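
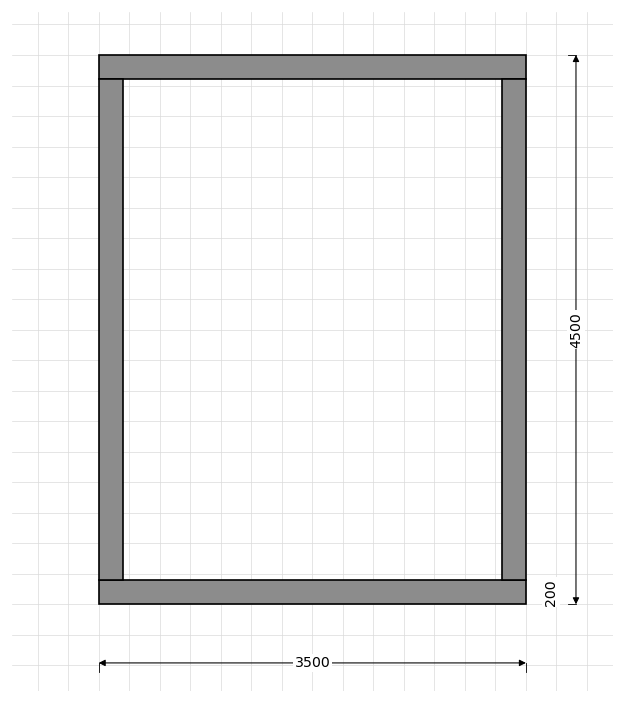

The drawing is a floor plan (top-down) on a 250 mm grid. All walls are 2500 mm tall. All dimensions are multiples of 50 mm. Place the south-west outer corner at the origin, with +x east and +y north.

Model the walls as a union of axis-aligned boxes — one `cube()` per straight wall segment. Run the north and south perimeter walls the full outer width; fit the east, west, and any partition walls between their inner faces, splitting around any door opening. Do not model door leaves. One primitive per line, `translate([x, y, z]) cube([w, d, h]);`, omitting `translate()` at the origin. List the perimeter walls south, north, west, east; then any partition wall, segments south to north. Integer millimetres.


cube([3500, 200, 2500]);
translate([0, 4300, 0]) cube([3500, 200, 2500]);
translate([0, 200, 0]) cube([200, 4100, 2500]);
translate([3300, 200, 0]) cube([200, 4100, 2500]);


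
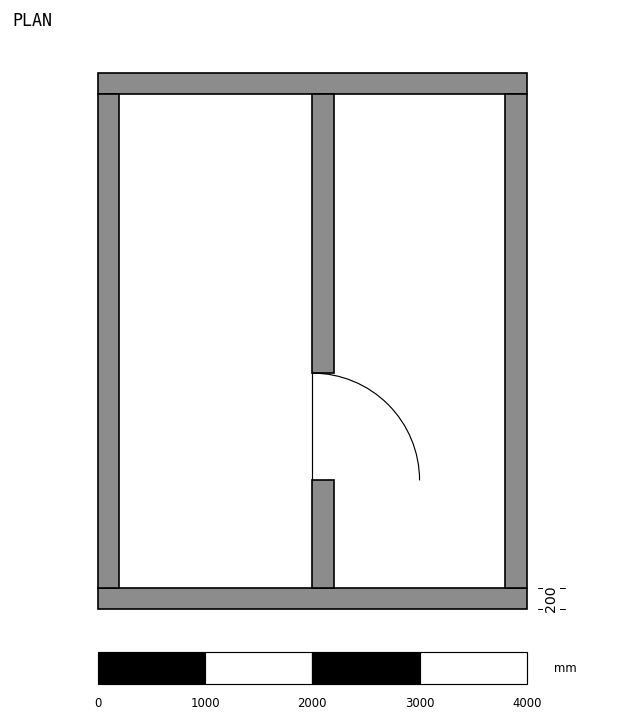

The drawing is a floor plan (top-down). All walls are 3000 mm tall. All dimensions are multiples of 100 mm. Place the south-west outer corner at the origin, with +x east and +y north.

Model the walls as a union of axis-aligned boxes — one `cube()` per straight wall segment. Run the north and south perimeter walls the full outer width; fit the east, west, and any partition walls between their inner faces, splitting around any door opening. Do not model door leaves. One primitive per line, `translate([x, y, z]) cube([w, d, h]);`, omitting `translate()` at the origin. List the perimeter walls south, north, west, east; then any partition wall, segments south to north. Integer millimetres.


cube([4000, 200, 3000]);
translate([0, 4800, 0]) cube([4000, 200, 3000]);
translate([0, 200, 0]) cube([200, 4600, 3000]);
translate([3800, 200, 0]) cube([200, 4600, 3000]);
translate([2000, 200, 0]) cube([200, 1000, 3000]);
translate([2000, 2200, 0]) cube([200, 2600, 3000]);


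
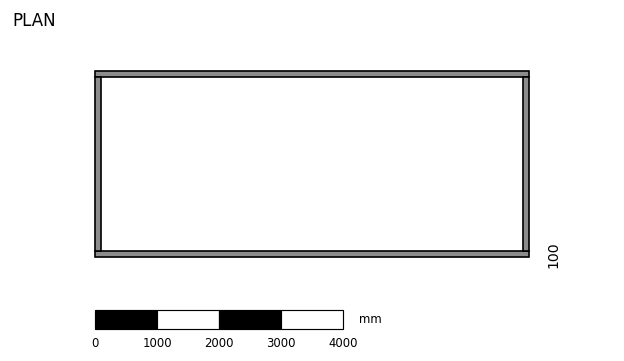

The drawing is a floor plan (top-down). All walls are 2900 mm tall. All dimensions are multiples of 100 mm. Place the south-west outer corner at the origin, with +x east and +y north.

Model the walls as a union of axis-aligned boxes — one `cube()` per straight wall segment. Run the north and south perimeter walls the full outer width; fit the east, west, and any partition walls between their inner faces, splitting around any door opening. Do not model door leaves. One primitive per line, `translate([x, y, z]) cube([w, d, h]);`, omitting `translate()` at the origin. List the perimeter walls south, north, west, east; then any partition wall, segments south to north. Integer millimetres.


cube([7000, 100, 2900]);
translate([0, 2900, 0]) cube([7000, 100, 2900]);
translate([0, 100, 0]) cube([100, 2800, 2900]);
translate([6900, 100, 0]) cube([100, 2800, 2900]);


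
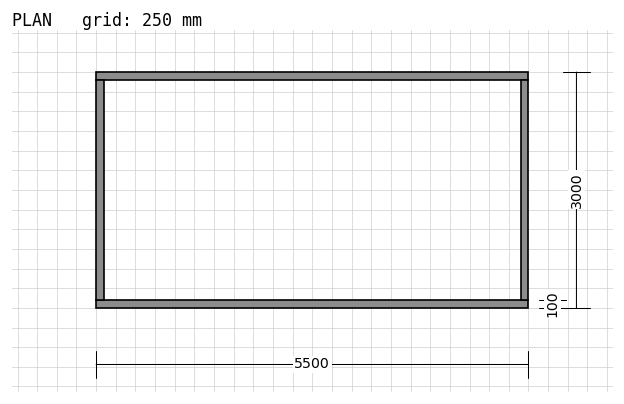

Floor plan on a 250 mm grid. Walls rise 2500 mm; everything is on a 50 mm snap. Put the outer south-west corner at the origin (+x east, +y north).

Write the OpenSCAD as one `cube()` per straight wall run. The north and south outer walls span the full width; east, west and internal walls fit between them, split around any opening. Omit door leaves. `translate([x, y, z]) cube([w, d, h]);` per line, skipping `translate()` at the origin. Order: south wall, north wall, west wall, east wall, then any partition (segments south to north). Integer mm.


cube([5500, 100, 2500]);
translate([0, 2900, 0]) cube([5500, 100, 2500]);
translate([0, 100, 0]) cube([100, 2800, 2500]);
translate([5400, 100, 0]) cube([100, 2800, 2500]);


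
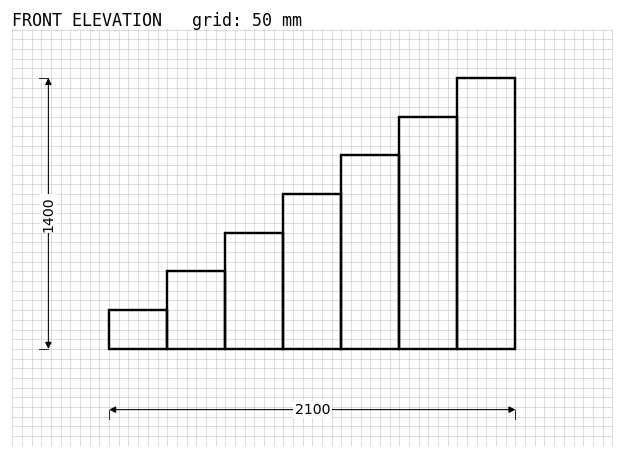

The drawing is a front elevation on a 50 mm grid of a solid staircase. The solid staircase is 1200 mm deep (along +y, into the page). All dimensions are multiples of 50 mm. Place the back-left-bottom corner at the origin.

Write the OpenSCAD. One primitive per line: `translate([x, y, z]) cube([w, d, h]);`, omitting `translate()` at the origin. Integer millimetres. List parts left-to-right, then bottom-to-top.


cube([300, 1200, 200]);
translate([300, 0, 0]) cube([300, 1200, 400]);
translate([600, 0, 0]) cube([300, 1200, 600]);
translate([900, 0, 0]) cube([300, 1200, 800]);
translate([1200, 0, 0]) cube([300, 1200, 1000]);
translate([1500, 0, 0]) cube([300, 1200, 1200]);
translate([1800, 0, 0]) cube([300, 1200, 1400]);


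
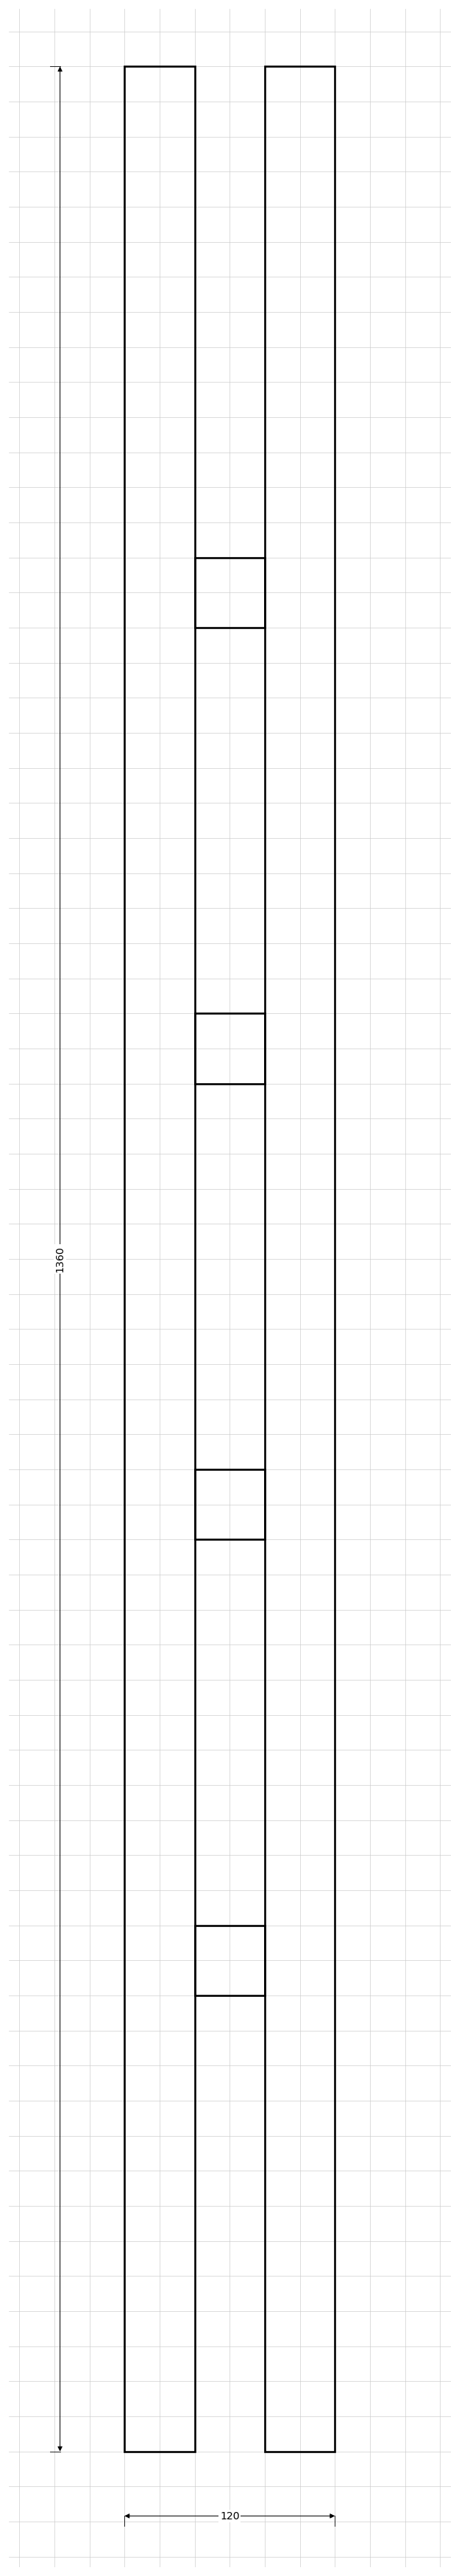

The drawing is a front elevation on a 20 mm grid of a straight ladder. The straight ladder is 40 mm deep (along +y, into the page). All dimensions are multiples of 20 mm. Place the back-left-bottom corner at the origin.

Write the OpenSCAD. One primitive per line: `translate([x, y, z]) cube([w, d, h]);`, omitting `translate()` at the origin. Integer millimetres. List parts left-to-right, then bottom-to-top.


cube([40, 40, 1360]);
translate([40, 0, 260]) cube([40, 40, 40]);
translate([40, 0, 520]) cube([40, 40, 40]);
translate([40, 0, 780]) cube([40, 40, 40]);
translate([40, 0, 1040]) cube([40, 40, 40]);
translate([80, 0, 0]) cube([40, 40, 1360]);


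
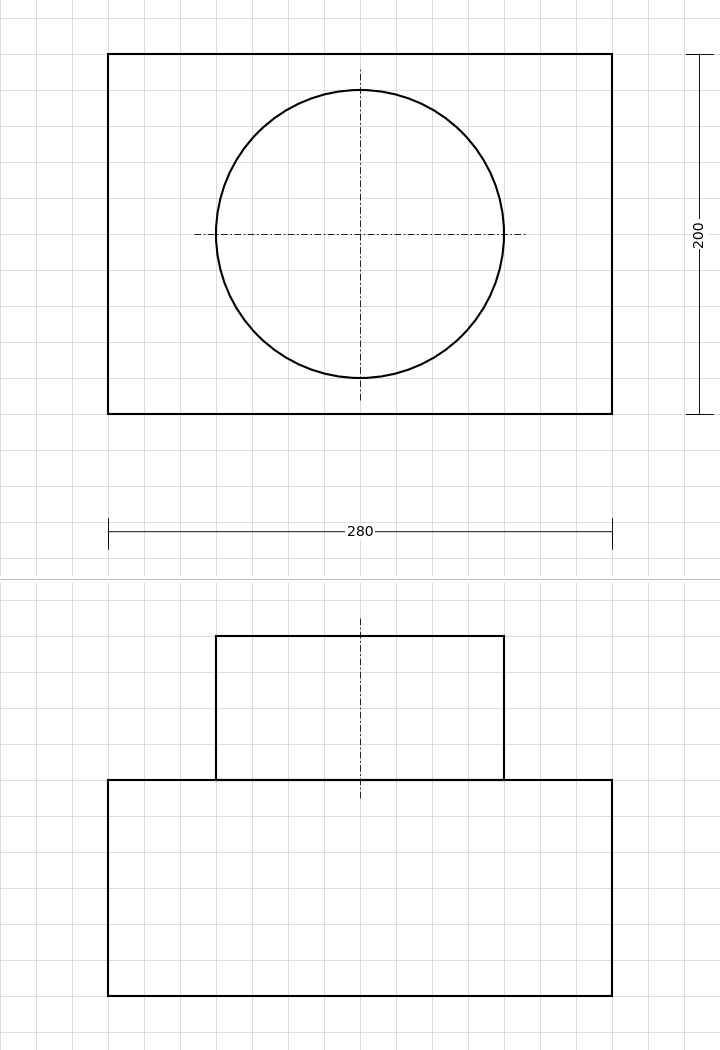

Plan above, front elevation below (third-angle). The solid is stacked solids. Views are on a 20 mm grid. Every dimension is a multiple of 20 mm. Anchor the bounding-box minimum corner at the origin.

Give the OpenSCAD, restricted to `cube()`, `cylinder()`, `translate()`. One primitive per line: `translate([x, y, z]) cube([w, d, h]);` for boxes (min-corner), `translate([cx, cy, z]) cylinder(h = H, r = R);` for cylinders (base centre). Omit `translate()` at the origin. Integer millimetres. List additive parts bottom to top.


cube([280, 200, 120]);
translate([140, 100, 120]) cylinder(h = 80, r = 80);


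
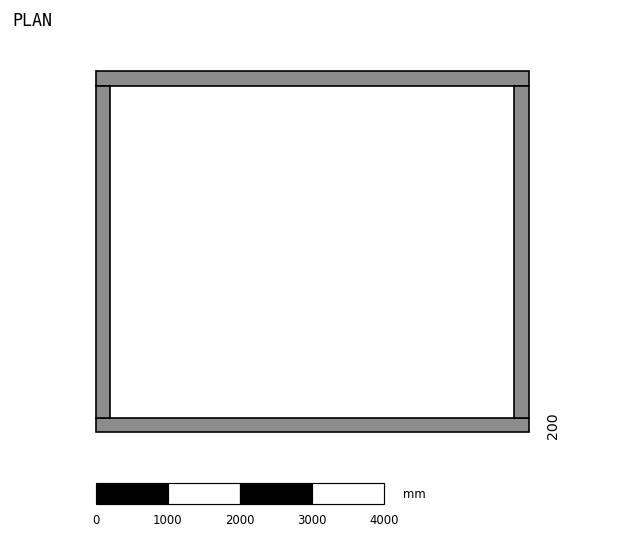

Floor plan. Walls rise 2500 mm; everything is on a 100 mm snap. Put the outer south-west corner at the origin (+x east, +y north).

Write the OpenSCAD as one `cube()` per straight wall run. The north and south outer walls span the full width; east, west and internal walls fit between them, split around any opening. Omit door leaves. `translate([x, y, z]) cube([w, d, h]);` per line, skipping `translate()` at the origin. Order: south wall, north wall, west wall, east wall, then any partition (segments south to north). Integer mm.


cube([6000, 200, 2500]);
translate([0, 4800, 0]) cube([6000, 200, 2500]);
translate([0, 200, 0]) cube([200, 4600, 2500]);
translate([5800, 200, 0]) cube([200, 4600, 2500]);


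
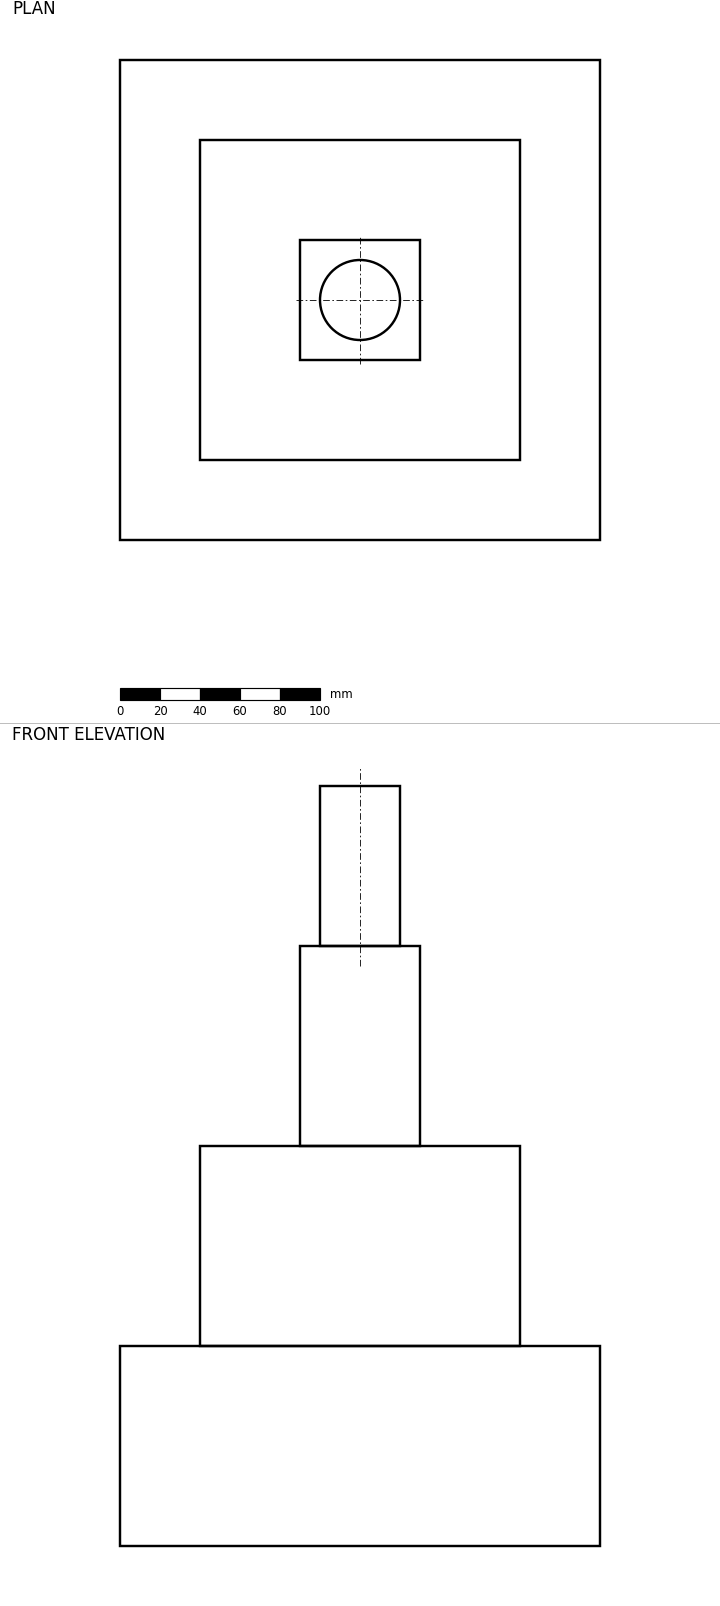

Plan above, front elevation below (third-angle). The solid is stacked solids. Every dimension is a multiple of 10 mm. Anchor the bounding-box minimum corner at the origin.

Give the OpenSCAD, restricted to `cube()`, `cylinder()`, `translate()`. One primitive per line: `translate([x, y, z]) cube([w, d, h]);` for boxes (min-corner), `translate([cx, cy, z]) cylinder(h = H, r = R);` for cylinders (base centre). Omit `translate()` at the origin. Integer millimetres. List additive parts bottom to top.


cube([240, 240, 100]);
translate([40, 40, 100]) cube([160, 160, 100]);
translate([90, 90, 200]) cube([60, 60, 100]);
translate([120, 120, 300]) cylinder(h = 80, r = 20);


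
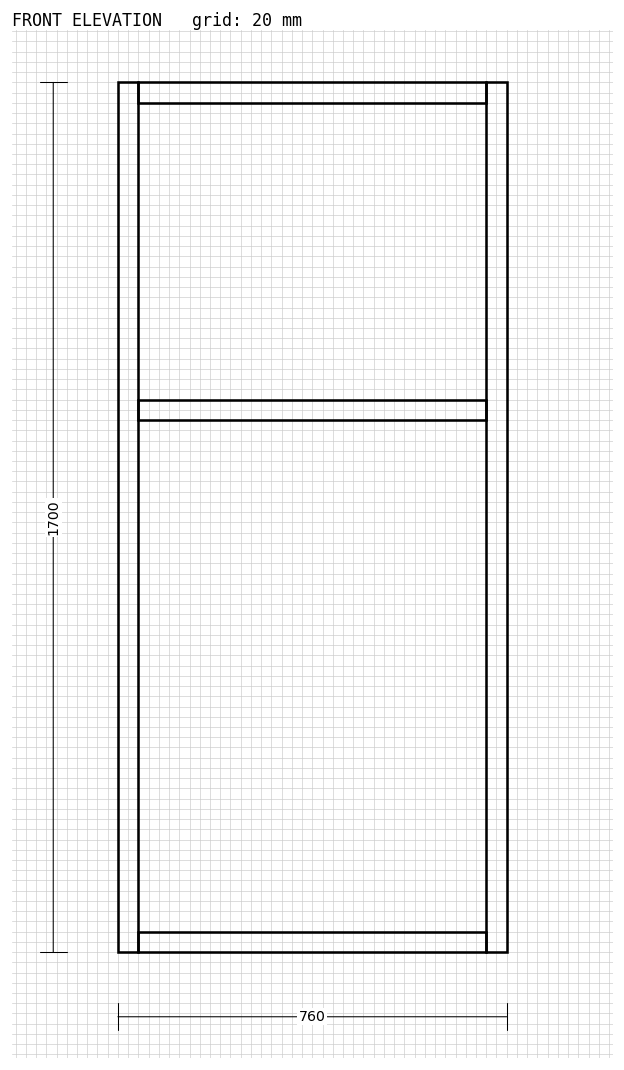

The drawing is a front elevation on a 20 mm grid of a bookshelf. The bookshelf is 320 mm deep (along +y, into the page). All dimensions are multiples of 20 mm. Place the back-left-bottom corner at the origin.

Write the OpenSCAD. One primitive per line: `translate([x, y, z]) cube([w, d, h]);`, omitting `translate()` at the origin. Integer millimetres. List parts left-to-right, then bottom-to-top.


cube([40, 320, 1700]);
translate([40, 0, 0]) cube([680, 320, 40]);
translate([40, 0, 1040]) cube([680, 320, 40]);
translate([40, 0, 1660]) cube([680, 320, 40]);
translate([720, 0, 0]) cube([40, 320, 1700]);


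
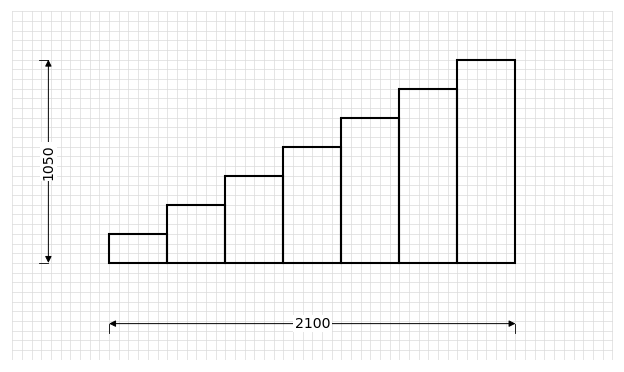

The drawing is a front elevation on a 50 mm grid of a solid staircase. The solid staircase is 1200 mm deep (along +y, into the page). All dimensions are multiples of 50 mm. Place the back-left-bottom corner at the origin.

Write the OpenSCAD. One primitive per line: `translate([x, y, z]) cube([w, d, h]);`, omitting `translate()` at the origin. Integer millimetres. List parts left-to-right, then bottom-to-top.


cube([300, 1200, 150]);
translate([300, 0, 0]) cube([300, 1200, 300]);
translate([600, 0, 0]) cube([300, 1200, 450]);
translate([900, 0, 0]) cube([300, 1200, 600]);
translate([1200, 0, 0]) cube([300, 1200, 750]);
translate([1500, 0, 0]) cube([300, 1200, 900]);
translate([1800, 0, 0]) cube([300, 1200, 1050]);


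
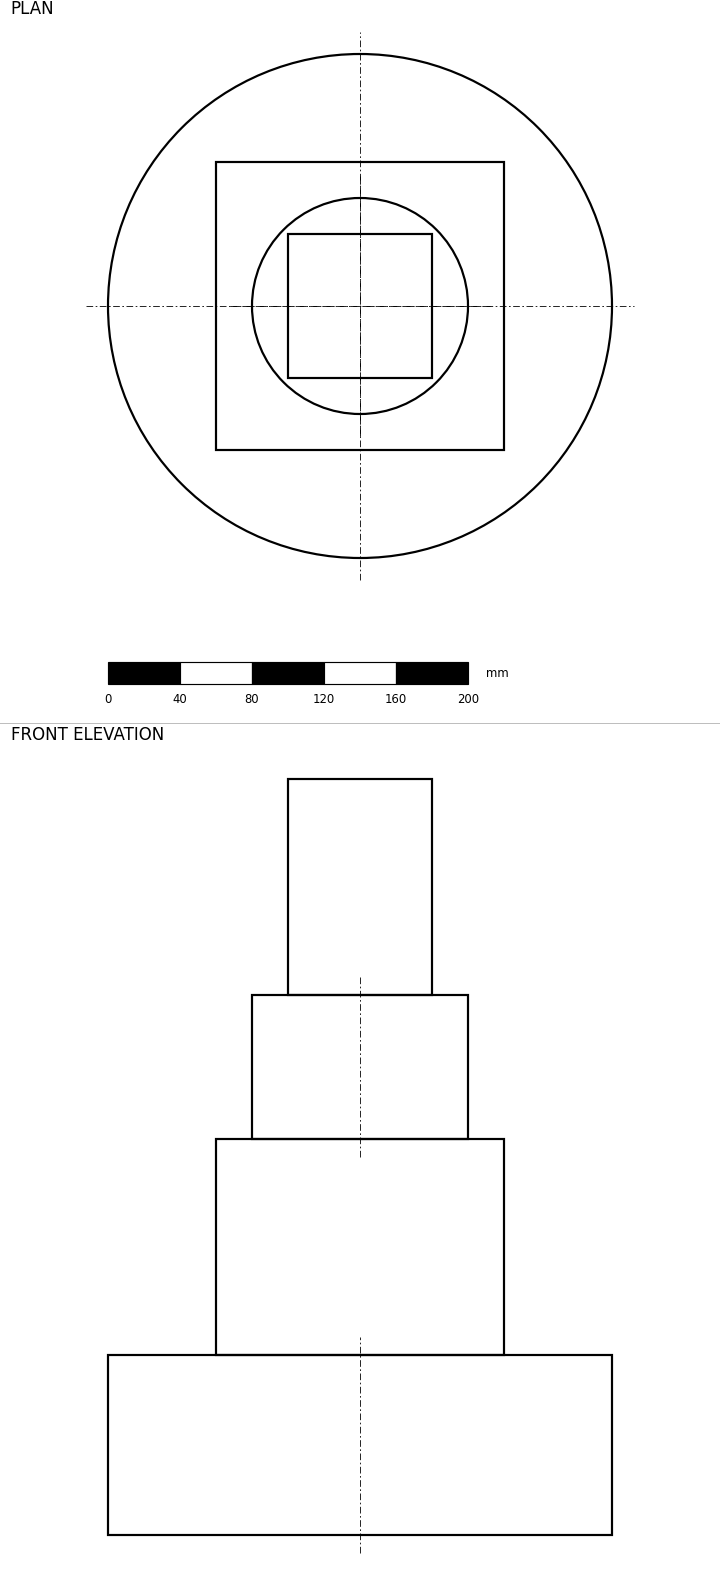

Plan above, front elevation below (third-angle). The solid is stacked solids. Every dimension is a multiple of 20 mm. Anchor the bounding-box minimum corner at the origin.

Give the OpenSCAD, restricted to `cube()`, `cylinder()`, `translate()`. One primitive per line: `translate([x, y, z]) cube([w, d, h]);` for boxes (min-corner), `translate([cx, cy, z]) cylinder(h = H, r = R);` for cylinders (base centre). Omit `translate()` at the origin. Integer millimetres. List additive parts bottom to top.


translate([140, 140, 0]) cylinder(h = 100, r = 140);
translate([60, 60, 100]) cube([160, 160, 120]);
translate([140, 140, 220]) cylinder(h = 80, r = 60);
translate([100, 100, 300]) cube([80, 80, 120]);


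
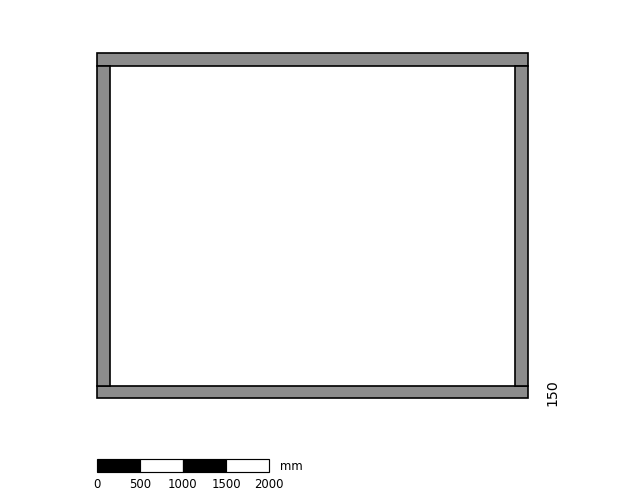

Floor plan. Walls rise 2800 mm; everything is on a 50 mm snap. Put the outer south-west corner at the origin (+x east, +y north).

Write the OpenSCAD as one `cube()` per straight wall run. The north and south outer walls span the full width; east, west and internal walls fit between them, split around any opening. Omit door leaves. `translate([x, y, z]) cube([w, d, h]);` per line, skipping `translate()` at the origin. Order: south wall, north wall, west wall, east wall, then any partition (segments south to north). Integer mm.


cube([5000, 150, 2800]);
translate([0, 3850, 0]) cube([5000, 150, 2800]);
translate([0, 150, 0]) cube([150, 3700, 2800]);
translate([4850, 150, 0]) cube([150, 3700, 2800]);


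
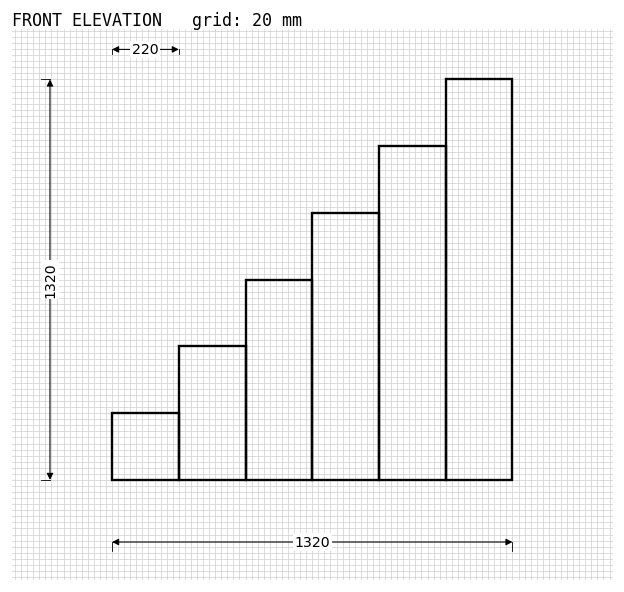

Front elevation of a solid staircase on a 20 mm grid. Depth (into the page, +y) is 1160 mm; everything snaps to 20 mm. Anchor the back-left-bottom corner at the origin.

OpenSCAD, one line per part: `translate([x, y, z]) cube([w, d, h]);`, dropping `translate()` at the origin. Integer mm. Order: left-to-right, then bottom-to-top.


cube([220, 1160, 220]);
translate([220, 0, 0]) cube([220, 1160, 440]);
translate([440, 0, 0]) cube([220, 1160, 660]);
translate([660, 0, 0]) cube([220, 1160, 880]);
translate([880, 0, 0]) cube([220, 1160, 1100]);
translate([1100, 0, 0]) cube([220, 1160, 1320]);


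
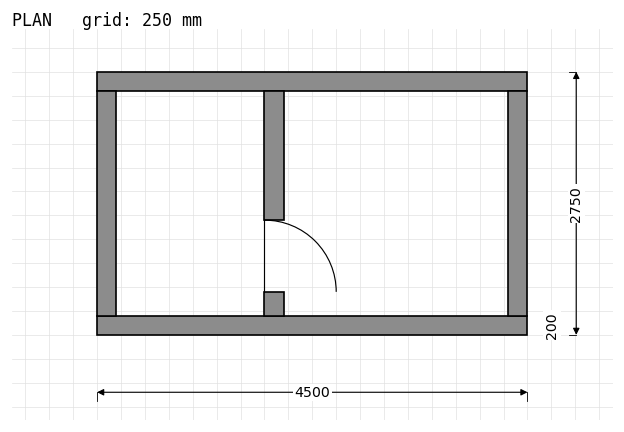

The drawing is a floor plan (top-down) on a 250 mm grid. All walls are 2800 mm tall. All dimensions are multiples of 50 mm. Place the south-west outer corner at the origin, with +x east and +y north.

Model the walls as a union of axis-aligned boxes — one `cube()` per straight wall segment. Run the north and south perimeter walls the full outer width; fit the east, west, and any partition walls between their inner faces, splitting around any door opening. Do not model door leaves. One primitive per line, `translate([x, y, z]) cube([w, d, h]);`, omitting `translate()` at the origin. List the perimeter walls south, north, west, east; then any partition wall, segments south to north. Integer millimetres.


cube([4500, 200, 2800]);
translate([0, 2550, 0]) cube([4500, 200, 2800]);
translate([0, 200, 0]) cube([200, 2350, 2800]);
translate([4300, 200, 0]) cube([200, 2350, 2800]);
translate([1750, 200, 0]) cube([200, 250, 2800]);
translate([1750, 1200, 0]) cube([200, 1350, 2800]);


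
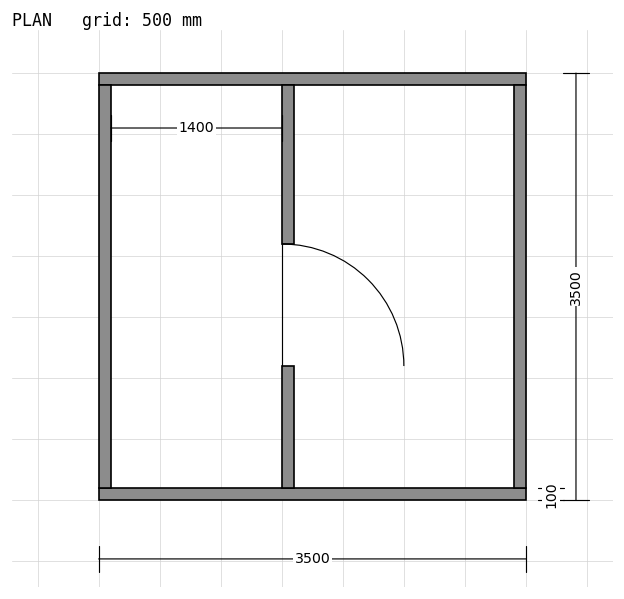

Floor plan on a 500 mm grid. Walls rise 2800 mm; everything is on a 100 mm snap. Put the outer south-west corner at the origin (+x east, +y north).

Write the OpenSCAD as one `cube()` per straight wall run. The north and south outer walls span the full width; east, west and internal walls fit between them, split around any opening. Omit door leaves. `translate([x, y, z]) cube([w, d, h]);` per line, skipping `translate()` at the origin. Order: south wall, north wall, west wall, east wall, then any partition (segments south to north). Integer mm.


cube([3500, 100, 2800]);
translate([0, 3400, 0]) cube([3500, 100, 2800]);
translate([0, 100, 0]) cube([100, 3300, 2800]);
translate([3400, 100, 0]) cube([100, 3300, 2800]);
translate([1500, 100, 0]) cube([100, 1000, 2800]);
translate([1500, 2100, 0]) cube([100, 1300, 2800]);


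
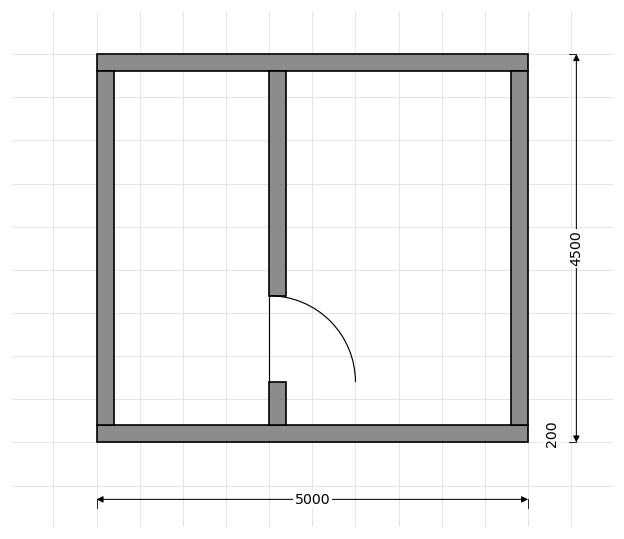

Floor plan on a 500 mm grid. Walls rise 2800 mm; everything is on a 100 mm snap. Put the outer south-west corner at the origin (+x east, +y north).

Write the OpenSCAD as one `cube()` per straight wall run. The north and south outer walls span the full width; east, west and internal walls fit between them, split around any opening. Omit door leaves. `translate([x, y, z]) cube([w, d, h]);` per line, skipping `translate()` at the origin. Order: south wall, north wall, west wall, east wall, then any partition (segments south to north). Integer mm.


cube([5000, 200, 2800]);
translate([0, 4300, 0]) cube([5000, 200, 2800]);
translate([0, 200, 0]) cube([200, 4100, 2800]);
translate([4800, 200, 0]) cube([200, 4100, 2800]);
translate([2000, 200, 0]) cube([200, 500, 2800]);
translate([2000, 1700, 0]) cube([200, 2600, 2800]);


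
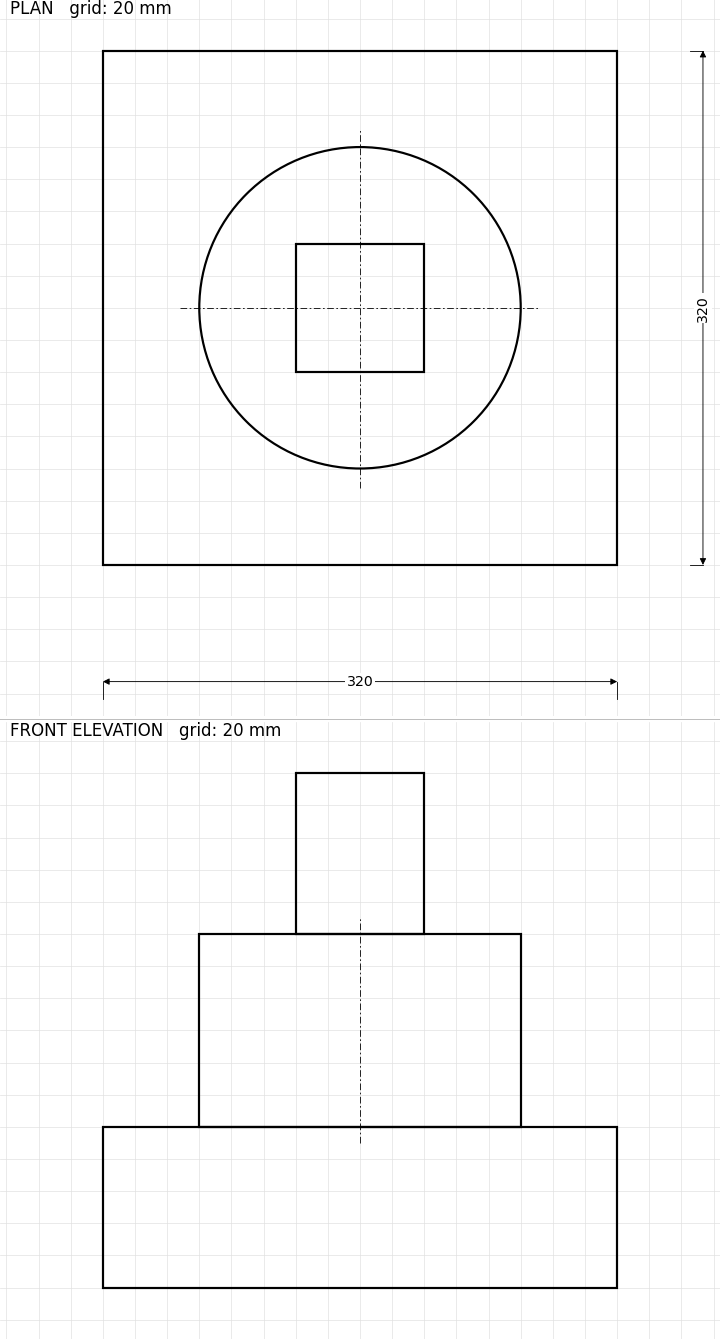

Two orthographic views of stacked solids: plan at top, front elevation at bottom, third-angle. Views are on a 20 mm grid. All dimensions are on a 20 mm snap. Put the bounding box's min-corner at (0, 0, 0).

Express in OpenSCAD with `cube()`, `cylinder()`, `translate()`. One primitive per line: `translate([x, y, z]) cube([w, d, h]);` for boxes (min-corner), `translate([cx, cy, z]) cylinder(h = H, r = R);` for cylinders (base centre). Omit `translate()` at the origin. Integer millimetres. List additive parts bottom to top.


cube([320, 320, 100]);
translate([160, 160, 100]) cylinder(h = 120, r = 100);
translate([120, 120, 220]) cube([80, 80, 100]);


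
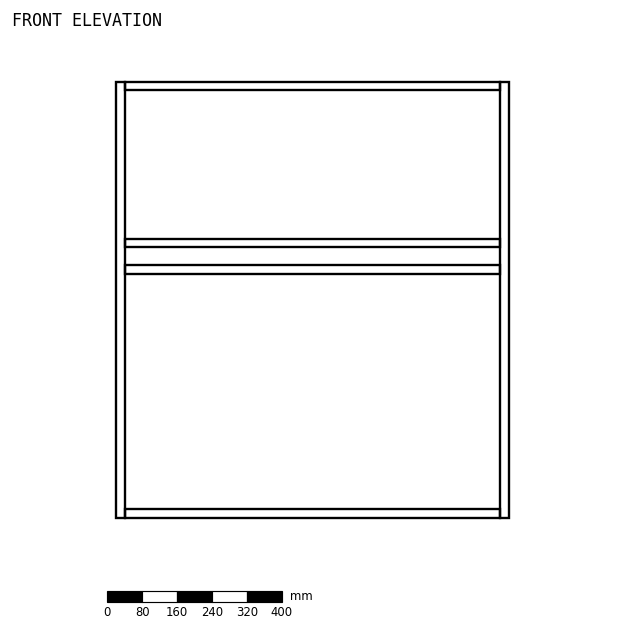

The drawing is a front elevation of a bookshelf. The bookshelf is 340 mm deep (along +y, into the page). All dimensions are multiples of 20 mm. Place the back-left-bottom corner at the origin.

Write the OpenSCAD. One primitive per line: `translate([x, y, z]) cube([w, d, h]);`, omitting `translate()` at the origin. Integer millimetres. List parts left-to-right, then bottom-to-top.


cube([20, 340, 1000]);
translate([20, 0, 0]) cube([860, 340, 20]);
translate([20, 0, 560]) cube([860, 340, 20]);
translate([20, 0, 620]) cube([860, 340, 20]);
translate([20, 0, 980]) cube([860, 340, 20]);
translate([880, 0, 0]) cube([20, 340, 1000]);


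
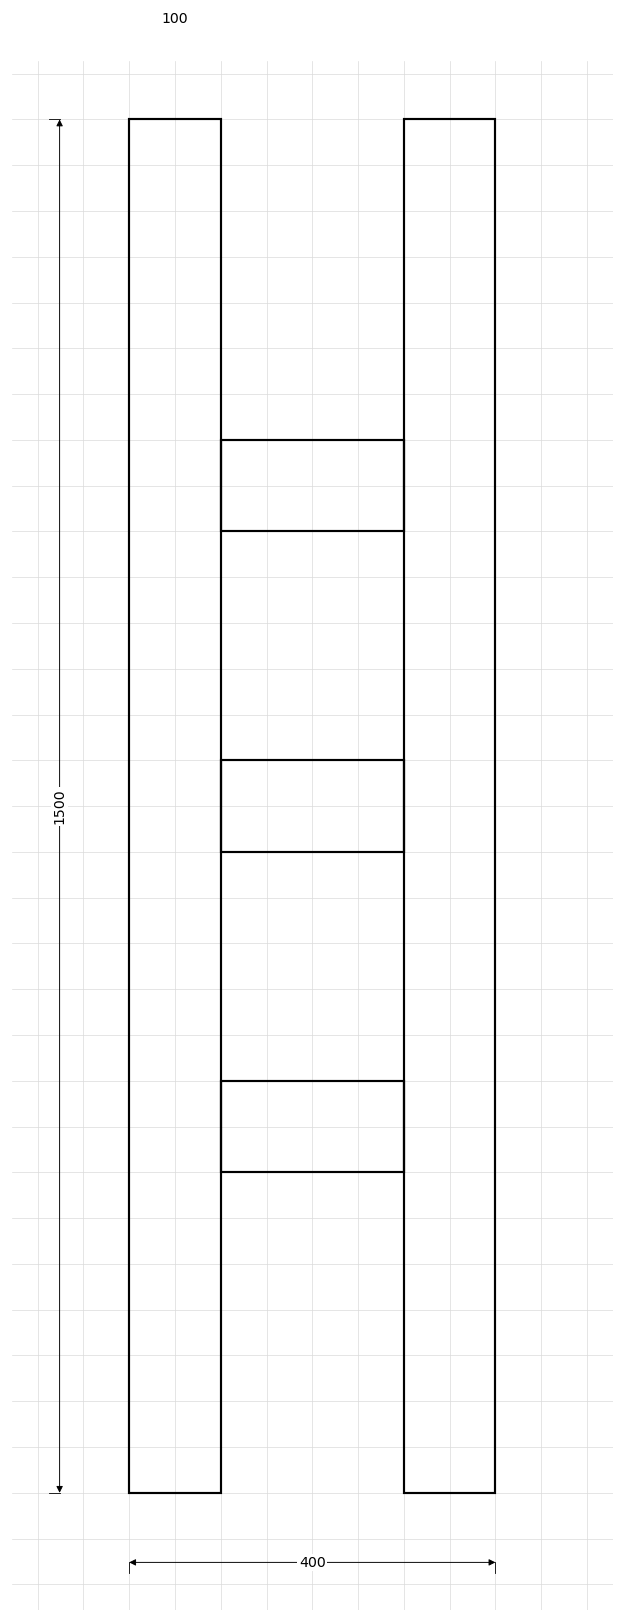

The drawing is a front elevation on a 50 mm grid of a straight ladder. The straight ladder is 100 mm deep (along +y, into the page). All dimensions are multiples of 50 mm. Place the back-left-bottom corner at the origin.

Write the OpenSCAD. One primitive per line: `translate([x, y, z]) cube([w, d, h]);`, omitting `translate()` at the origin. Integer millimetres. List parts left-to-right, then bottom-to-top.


cube([100, 100, 1500]);
translate([100, 0, 350]) cube([200, 100, 100]);
translate([100, 0, 700]) cube([200, 100, 100]);
translate([100, 0, 1050]) cube([200, 100, 100]);
translate([300, 0, 0]) cube([100, 100, 1500]);


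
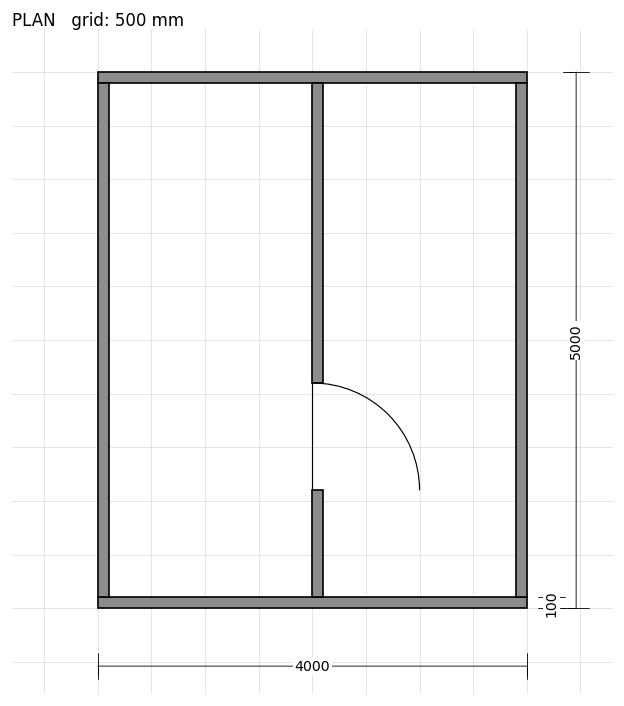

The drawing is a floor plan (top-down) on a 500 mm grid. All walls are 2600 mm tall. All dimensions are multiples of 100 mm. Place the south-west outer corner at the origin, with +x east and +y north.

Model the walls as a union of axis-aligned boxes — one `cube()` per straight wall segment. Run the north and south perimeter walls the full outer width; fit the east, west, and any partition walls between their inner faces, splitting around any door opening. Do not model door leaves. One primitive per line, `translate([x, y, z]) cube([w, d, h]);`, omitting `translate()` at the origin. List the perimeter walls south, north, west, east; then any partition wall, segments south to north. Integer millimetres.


cube([4000, 100, 2600]);
translate([0, 4900, 0]) cube([4000, 100, 2600]);
translate([0, 100, 0]) cube([100, 4800, 2600]);
translate([3900, 100, 0]) cube([100, 4800, 2600]);
translate([2000, 100, 0]) cube([100, 1000, 2600]);
translate([2000, 2100, 0]) cube([100, 2800, 2600]);


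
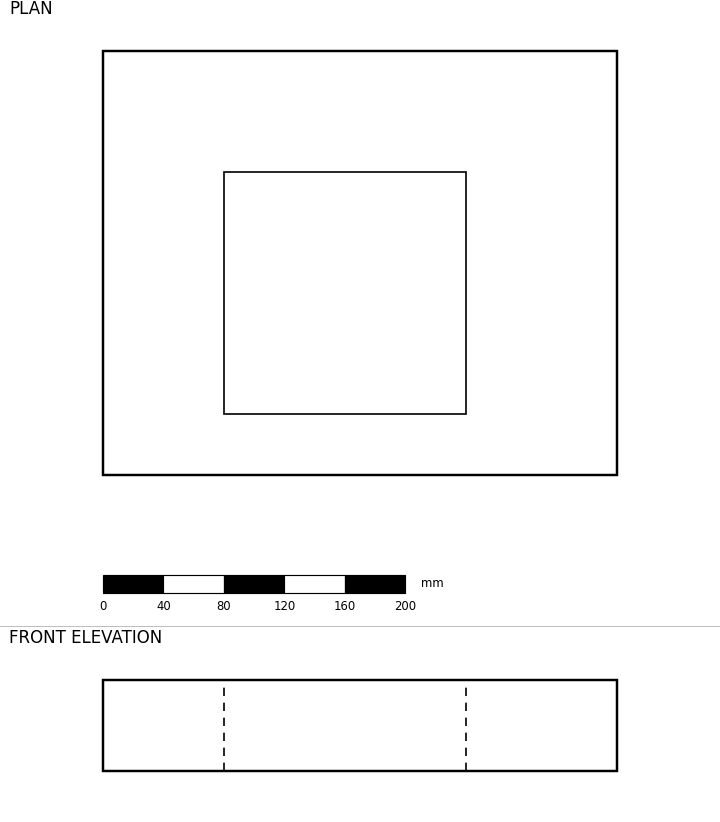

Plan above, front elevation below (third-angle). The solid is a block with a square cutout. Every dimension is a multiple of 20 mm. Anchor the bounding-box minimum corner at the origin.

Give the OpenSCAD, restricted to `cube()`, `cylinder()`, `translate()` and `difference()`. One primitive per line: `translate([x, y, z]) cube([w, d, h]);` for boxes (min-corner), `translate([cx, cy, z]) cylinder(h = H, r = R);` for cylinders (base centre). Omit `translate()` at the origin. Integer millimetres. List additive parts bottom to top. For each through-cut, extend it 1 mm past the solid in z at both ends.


difference() {
  cube([340, 280, 60]);
  translate([80, 40, -1]) cube([160, 160, 62]);
}


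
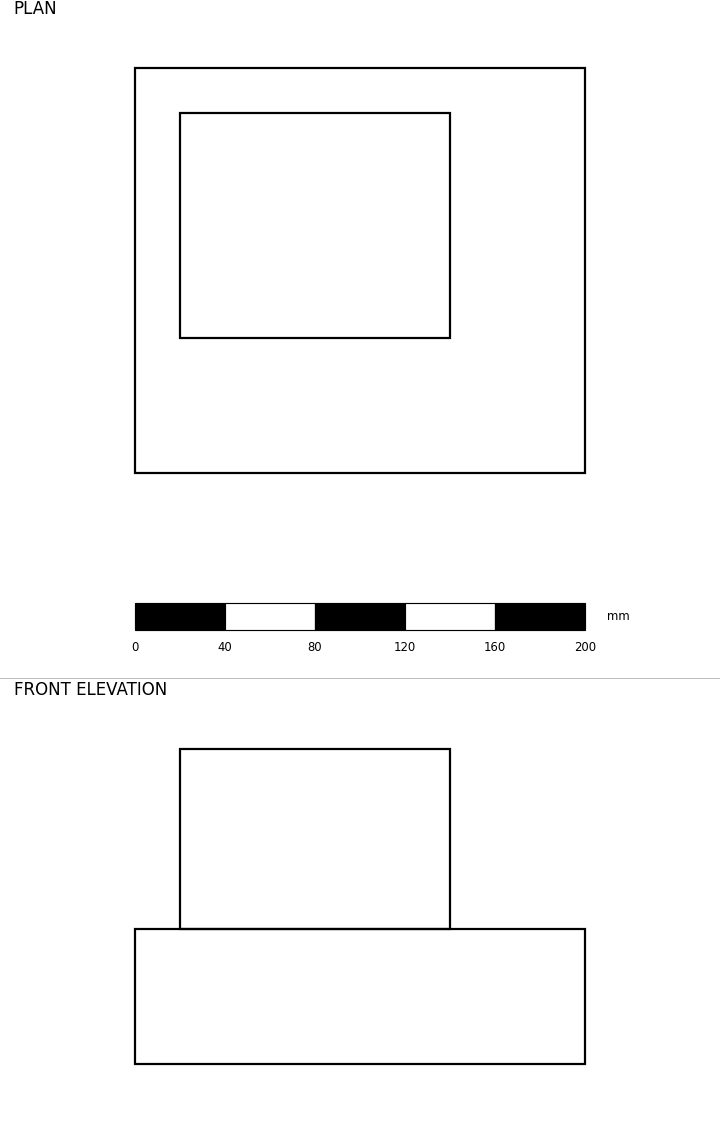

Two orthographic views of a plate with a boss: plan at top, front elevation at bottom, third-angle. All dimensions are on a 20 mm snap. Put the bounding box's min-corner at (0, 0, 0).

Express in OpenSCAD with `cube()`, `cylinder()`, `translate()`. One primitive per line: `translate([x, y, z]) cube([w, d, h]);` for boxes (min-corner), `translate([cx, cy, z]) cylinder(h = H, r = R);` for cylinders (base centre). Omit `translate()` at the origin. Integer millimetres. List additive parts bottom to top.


cube([200, 180, 60]);
translate([20, 60, 60]) cube([120, 100, 80]);


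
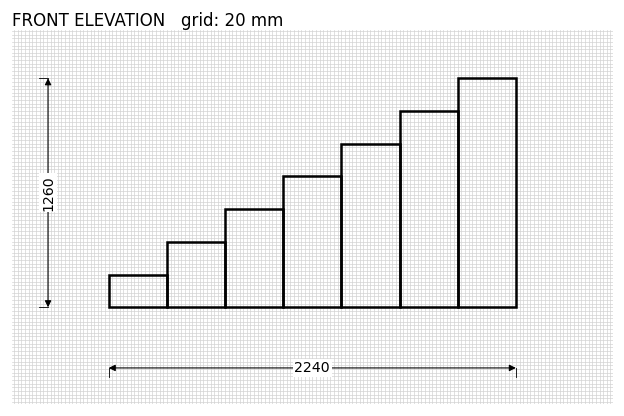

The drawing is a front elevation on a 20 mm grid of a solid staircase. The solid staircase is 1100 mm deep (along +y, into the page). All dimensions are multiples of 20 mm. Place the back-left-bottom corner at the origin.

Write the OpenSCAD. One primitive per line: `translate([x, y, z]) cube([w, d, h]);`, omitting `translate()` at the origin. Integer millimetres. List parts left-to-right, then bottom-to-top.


cube([320, 1100, 180]);
translate([320, 0, 0]) cube([320, 1100, 360]);
translate([640, 0, 0]) cube([320, 1100, 540]);
translate([960, 0, 0]) cube([320, 1100, 720]);
translate([1280, 0, 0]) cube([320, 1100, 900]);
translate([1600, 0, 0]) cube([320, 1100, 1080]);
translate([1920, 0, 0]) cube([320, 1100, 1260]);


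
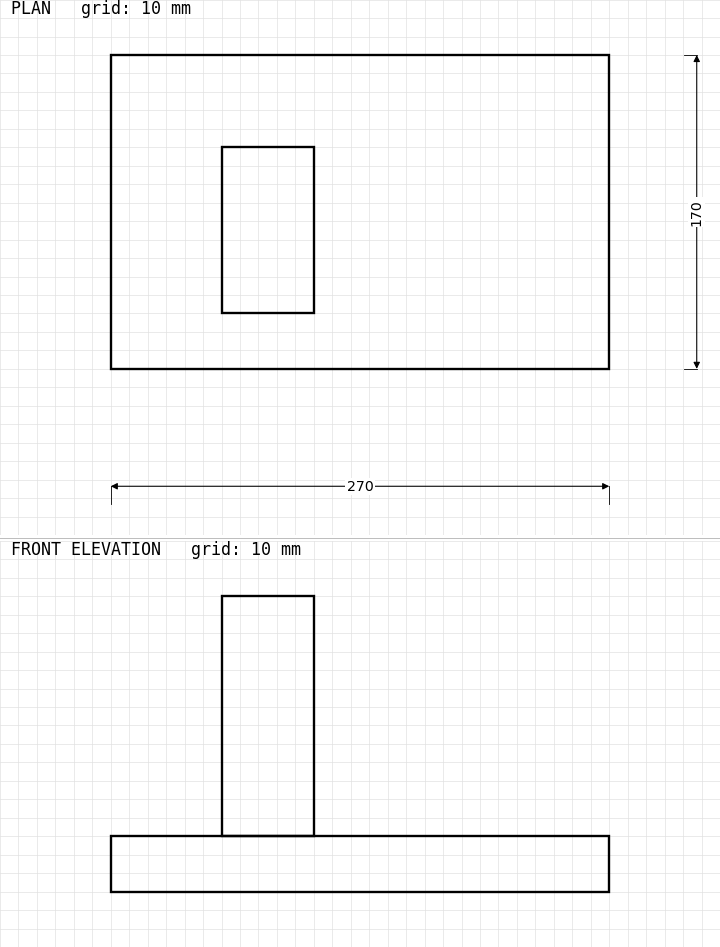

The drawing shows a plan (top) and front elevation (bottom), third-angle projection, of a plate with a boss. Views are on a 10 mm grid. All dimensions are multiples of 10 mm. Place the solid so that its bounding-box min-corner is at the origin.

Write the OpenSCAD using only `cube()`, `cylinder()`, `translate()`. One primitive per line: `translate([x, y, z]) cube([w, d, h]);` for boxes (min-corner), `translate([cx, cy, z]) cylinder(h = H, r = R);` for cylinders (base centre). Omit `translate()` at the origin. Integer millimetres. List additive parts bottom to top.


cube([270, 170, 30]);
translate([60, 30, 30]) cube([50, 90, 130]);


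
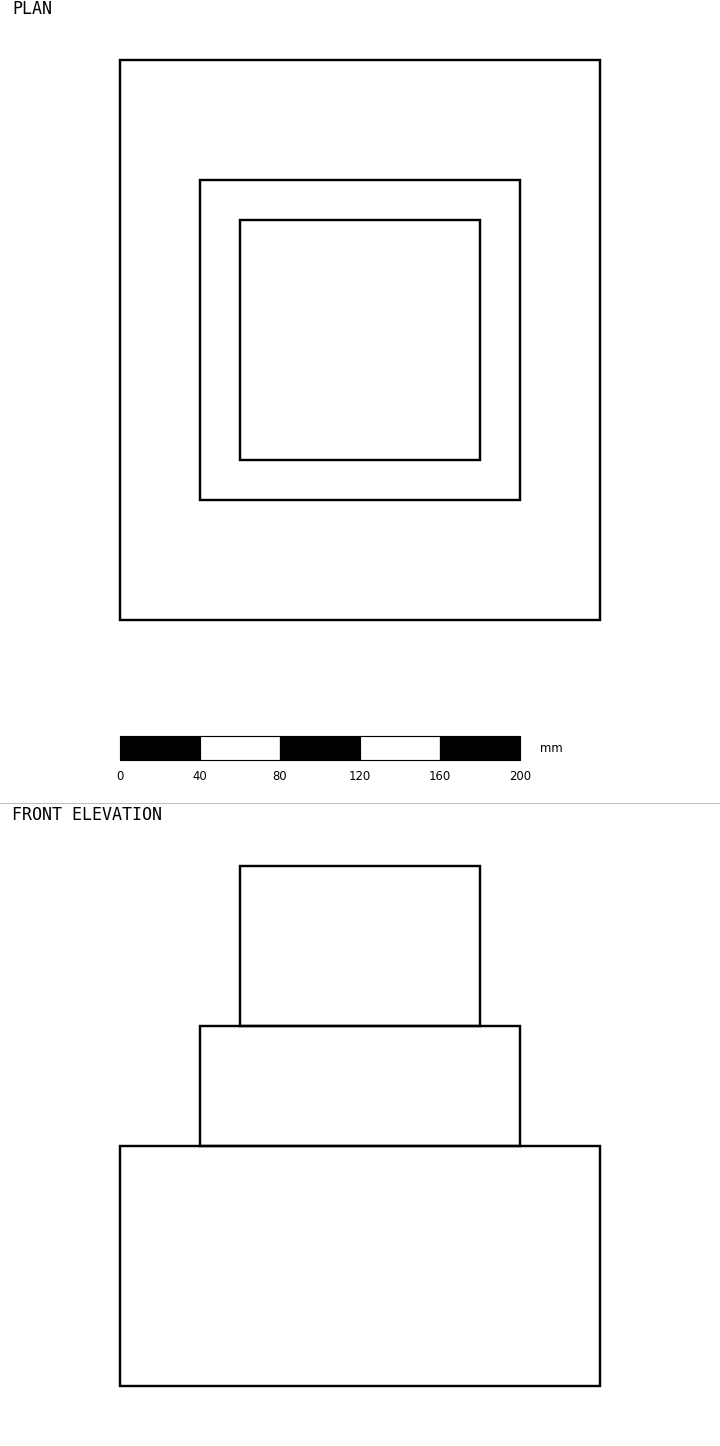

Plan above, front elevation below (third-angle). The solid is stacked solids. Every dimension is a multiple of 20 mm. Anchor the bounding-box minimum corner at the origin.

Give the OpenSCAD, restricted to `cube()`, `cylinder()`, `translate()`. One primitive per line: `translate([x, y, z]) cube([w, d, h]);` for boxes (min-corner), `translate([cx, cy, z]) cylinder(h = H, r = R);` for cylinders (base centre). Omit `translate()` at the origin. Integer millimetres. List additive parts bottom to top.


cube([240, 280, 120]);
translate([40, 60, 120]) cube([160, 160, 60]);
translate([60, 80, 180]) cube([120, 120, 80]);


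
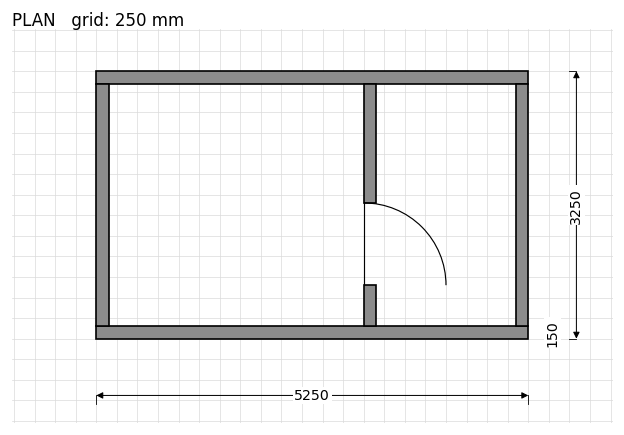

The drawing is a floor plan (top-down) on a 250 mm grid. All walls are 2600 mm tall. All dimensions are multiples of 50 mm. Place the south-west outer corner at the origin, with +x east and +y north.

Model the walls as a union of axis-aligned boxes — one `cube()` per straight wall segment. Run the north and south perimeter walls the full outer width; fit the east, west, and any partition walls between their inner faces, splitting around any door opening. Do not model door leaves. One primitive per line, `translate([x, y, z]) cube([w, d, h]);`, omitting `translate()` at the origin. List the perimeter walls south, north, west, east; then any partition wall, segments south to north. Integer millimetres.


cube([5250, 150, 2600]);
translate([0, 3100, 0]) cube([5250, 150, 2600]);
translate([0, 150, 0]) cube([150, 2950, 2600]);
translate([5100, 150, 0]) cube([150, 2950, 2600]);
translate([3250, 150, 0]) cube([150, 500, 2600]);
translate([3250, 1650, 0]) cube([150, 1450, 2600]);


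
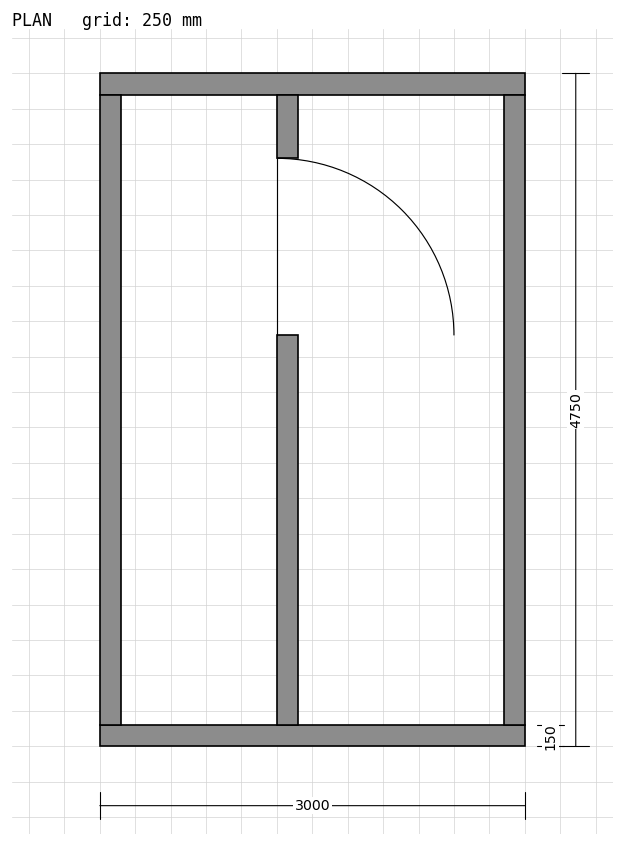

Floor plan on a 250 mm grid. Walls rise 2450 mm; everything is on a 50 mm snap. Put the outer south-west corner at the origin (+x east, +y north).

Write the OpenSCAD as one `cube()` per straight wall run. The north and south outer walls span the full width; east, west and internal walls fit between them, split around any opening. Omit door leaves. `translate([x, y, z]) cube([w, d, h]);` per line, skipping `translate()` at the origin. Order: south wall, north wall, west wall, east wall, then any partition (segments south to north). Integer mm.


cube([3000, 150, 2450]);
translate([0, 4600, 0]) cube([3000, 150, 2450]);
translate([0, 150, 0]) cube([150, 4450, 2450]);
translate([2850, 150, 0]) cube([150, 4450, 2450]);
translate([1250, 150, 0]) cube([150, 2750, 2450]);
translate([1250, 4150, 0]) cube([150, 450, 2450]);


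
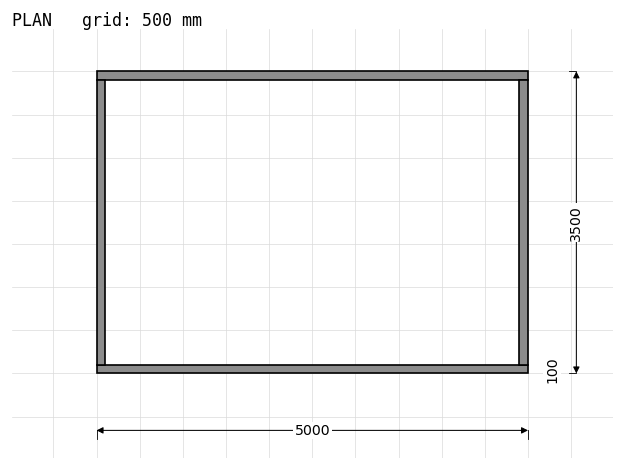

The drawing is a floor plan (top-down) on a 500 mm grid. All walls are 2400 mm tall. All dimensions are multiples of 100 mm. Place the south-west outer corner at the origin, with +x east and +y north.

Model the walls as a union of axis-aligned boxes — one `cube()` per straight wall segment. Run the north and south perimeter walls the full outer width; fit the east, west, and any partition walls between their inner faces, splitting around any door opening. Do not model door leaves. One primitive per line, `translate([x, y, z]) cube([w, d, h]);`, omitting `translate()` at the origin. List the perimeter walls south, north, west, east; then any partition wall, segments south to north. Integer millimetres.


cube([5000, 100, 2400]);
translate([0, 3400, 0]) cube([5000, 100, 2400]);
translate([0, 100, 0]) cube([100, 3300, 2400]);
translate([4900, 100, 0]) cube([100, 3300, 2400]);


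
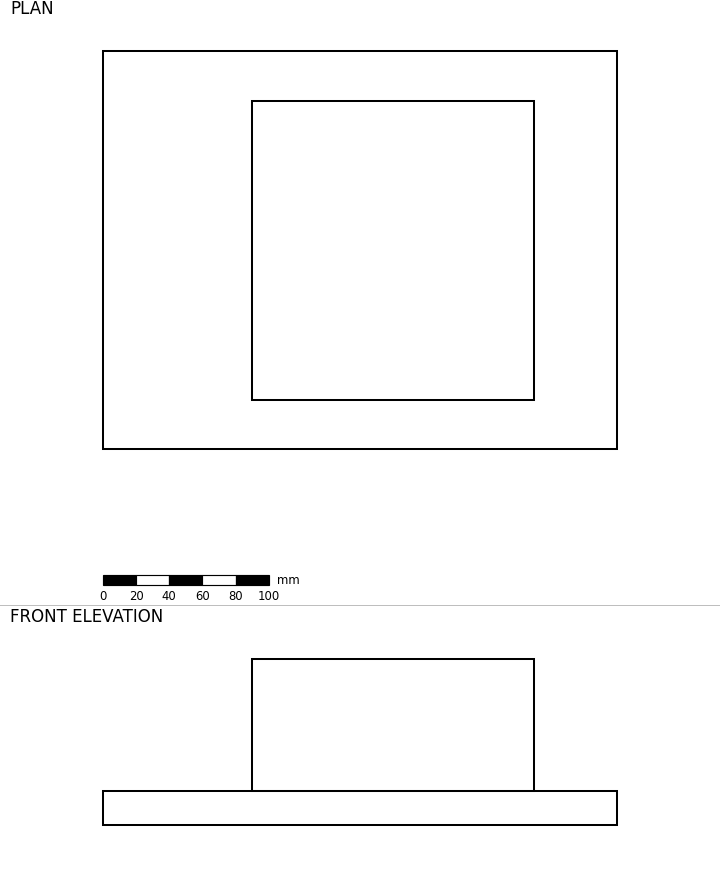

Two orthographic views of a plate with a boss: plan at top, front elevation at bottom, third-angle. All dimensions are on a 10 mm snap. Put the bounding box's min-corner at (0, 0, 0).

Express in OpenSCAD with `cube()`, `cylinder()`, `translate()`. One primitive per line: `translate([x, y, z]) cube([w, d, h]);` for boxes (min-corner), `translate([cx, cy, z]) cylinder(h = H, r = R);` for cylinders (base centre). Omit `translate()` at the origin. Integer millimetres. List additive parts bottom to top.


cube([310, 240, 20]);
translate([90, 30, 20]) cube([170, 180, 80]);


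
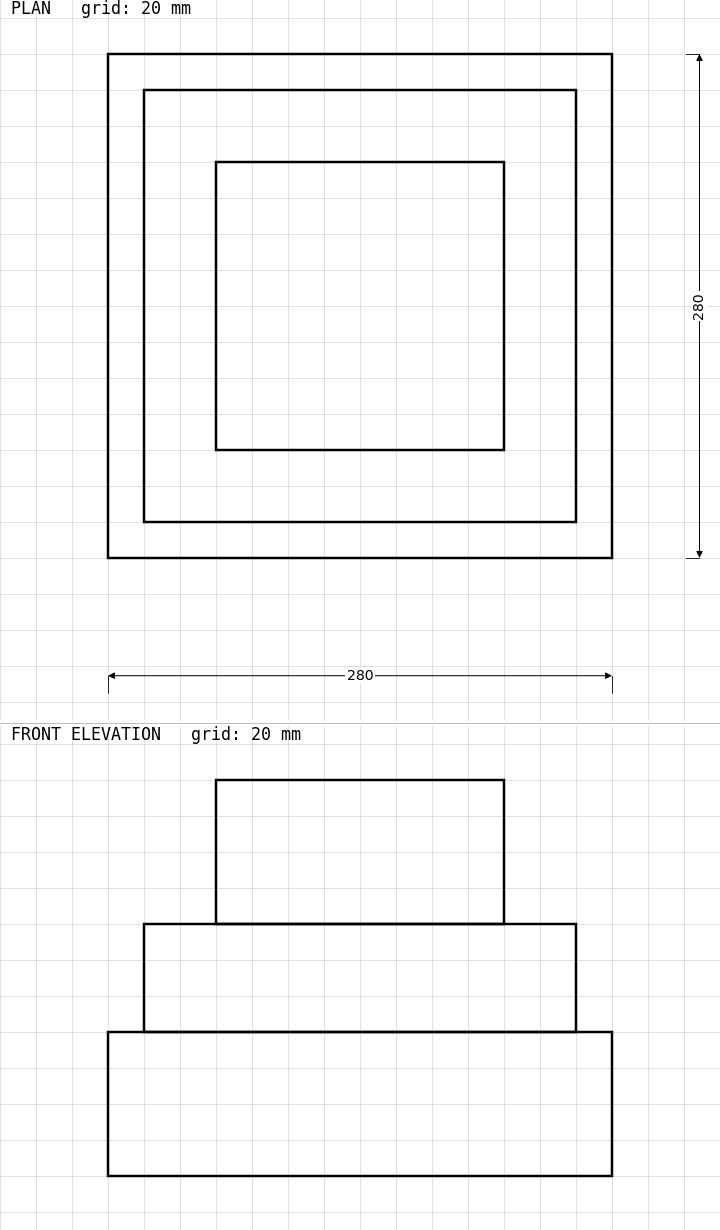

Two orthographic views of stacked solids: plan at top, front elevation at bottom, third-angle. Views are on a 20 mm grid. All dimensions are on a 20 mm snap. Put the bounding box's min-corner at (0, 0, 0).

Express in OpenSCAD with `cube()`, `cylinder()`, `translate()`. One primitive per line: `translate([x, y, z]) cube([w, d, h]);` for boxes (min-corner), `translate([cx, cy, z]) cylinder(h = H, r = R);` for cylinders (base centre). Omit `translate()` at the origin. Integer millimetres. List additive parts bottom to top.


cube([280, 280, 80]);
translate([20, 20, 80]) cube([240, 240, 60]);
translate([60, 60, 140]) cube([160, 160, 80]);


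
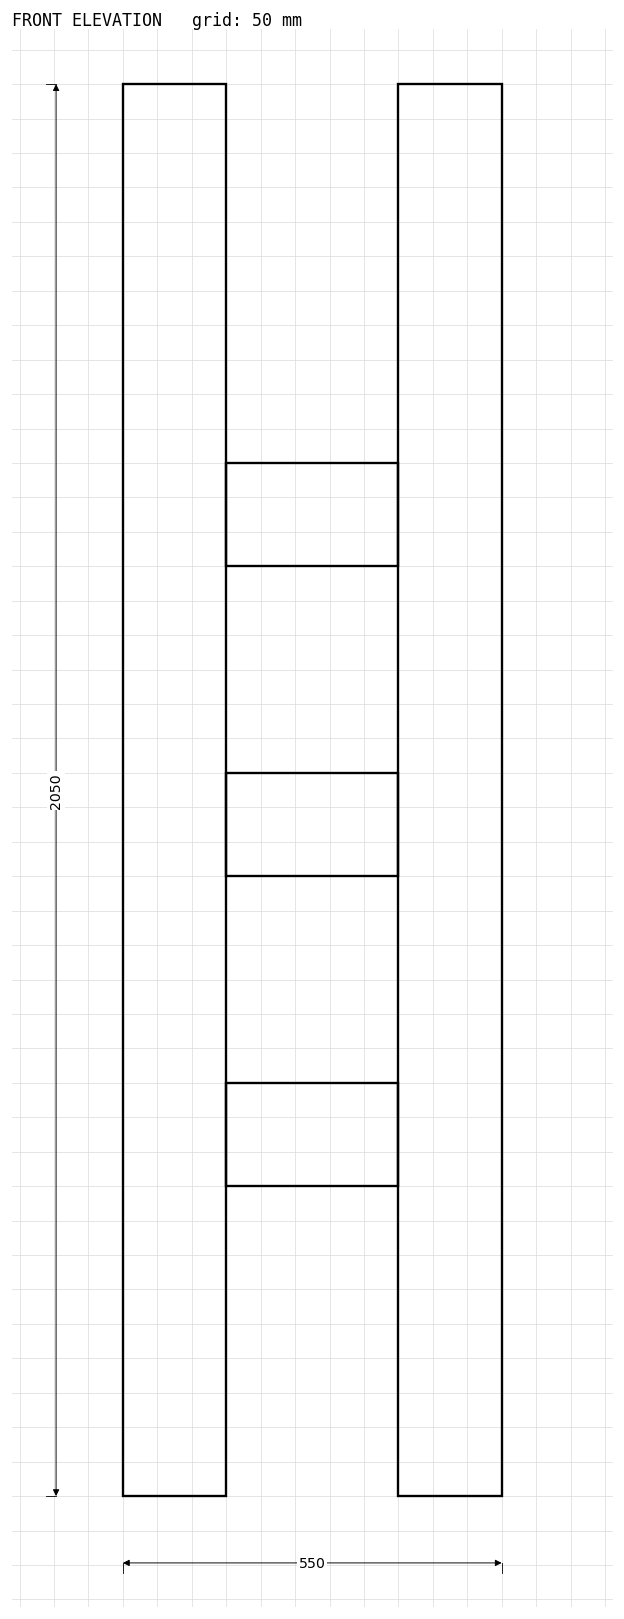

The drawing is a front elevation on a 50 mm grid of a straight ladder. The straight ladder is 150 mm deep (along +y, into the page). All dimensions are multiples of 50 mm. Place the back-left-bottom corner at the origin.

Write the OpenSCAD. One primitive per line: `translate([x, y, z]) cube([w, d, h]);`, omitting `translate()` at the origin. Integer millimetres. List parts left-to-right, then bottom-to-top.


cube([150, 150, 2050]);
translate([150, 0, 450]) cube([250, 150, 150]);
translate([150, 0, 900]) cube([250, 150, 150]);
translate([150, 0, 1350]) cube([250, 150, 150]);
translate([400, 0, 0]) cube([150, 150, 2050]);


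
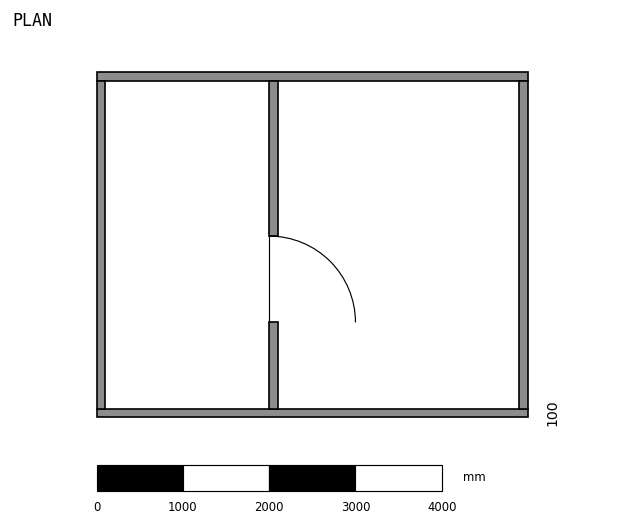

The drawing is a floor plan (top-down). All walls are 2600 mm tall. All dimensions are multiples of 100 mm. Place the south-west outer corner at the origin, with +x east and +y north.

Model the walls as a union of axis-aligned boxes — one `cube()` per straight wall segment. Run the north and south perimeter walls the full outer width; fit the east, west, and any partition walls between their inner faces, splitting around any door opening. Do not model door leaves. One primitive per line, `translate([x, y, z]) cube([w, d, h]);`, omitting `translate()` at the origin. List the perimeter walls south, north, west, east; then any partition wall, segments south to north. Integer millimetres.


cube([5000, 100, 2600]);
translate([0, 3900, 0]) cube([5000, 100, 2600]);
translate([0, 100, 0]) cube([100, 3800, 2600]);
translate([4900, 100, 0]) cube([100, 3800, 2600]);
translate([2000, 100, 0]) cube([100, 1000, 2600]);
translate([2000, 2100, 0]) cube([100, 1800, 2600]);


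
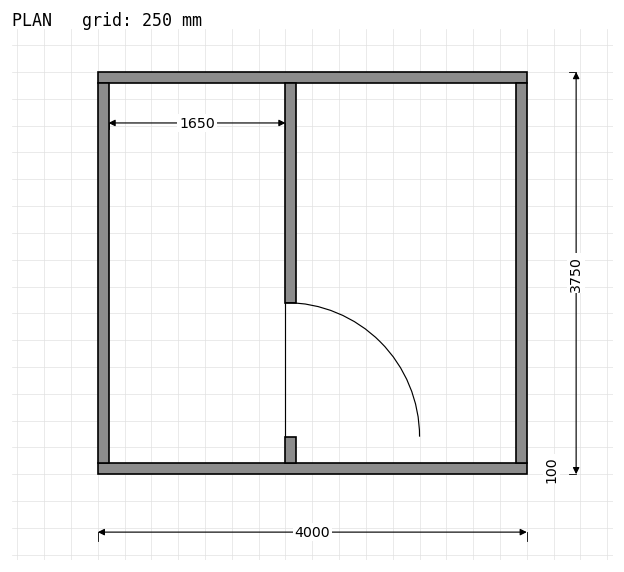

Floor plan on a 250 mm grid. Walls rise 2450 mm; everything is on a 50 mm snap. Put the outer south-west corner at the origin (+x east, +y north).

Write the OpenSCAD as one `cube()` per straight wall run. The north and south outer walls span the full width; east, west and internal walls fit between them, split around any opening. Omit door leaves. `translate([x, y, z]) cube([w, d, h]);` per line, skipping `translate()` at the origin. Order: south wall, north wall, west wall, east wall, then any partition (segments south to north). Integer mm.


cube([4000, 100, 2450]);
translate([0, 3650, 0]) cube([4000, 100, 2450]);
translate([0, 100, 0]) cube([100, 3550, 2450]);
translate([3900, 100, 0]) cube([100, 3550, 2450]);
translate([1750, 100, 0]) cube([100, 250, 2450]);
translate([1750, 1600, 0]) cube([100, 2050, 2450]);


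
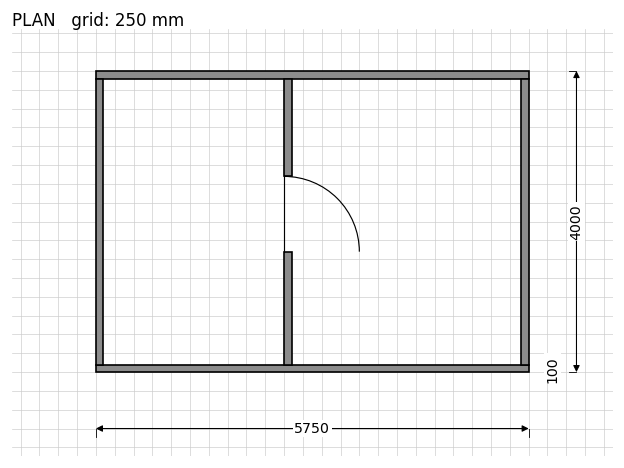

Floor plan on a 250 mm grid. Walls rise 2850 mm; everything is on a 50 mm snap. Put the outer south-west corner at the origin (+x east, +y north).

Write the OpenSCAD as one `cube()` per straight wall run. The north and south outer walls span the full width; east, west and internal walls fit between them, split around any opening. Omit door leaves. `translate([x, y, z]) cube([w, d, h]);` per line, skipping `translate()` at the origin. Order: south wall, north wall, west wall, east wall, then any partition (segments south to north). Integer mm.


cube([5750, 100, 2850]);
translate([0, 3900, 0]) cube([5750, 100, 2850]);
translate([0, 100, 0]) cube([100, 3800, 2850]);
translate([5650, 100, 0]) cube([100, 3800, 2850]);
translate([2500, 100, 0]) cube([100, 1500, 2850]);
translate([2500, 2600, 0]) cube([100, 1300, 2850]);


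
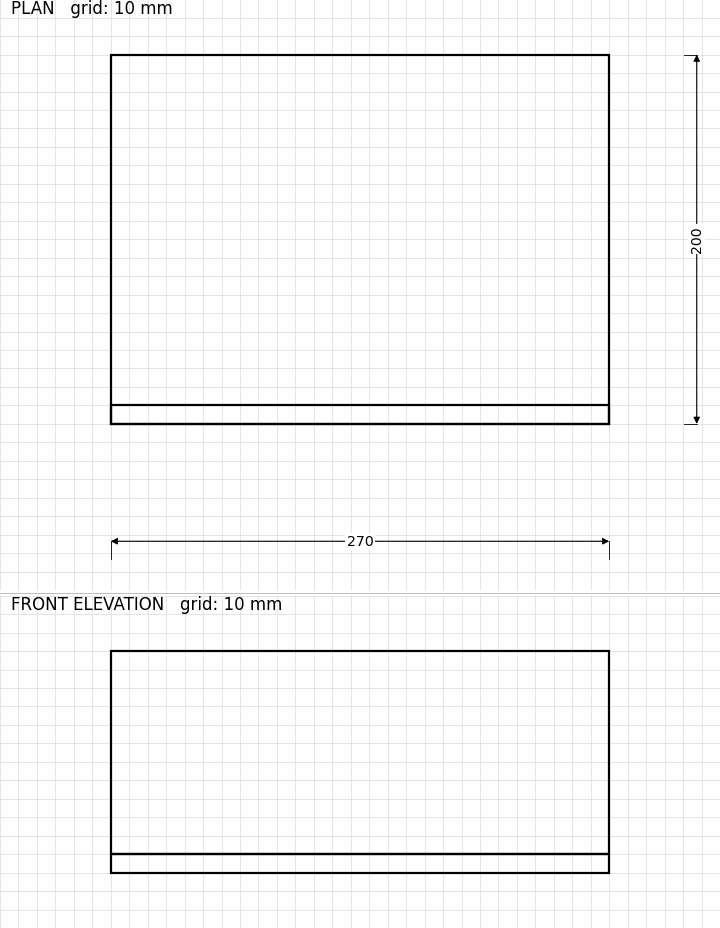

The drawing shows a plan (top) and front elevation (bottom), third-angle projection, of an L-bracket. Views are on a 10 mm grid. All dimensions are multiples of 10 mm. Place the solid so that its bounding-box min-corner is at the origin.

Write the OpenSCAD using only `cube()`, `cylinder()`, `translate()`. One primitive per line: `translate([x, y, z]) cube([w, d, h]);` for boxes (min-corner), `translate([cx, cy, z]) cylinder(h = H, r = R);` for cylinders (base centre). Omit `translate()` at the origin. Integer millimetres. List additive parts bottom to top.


cube([270, 200, 10]);
translate([0, 0, 10]) cube([270, 10, 110]);


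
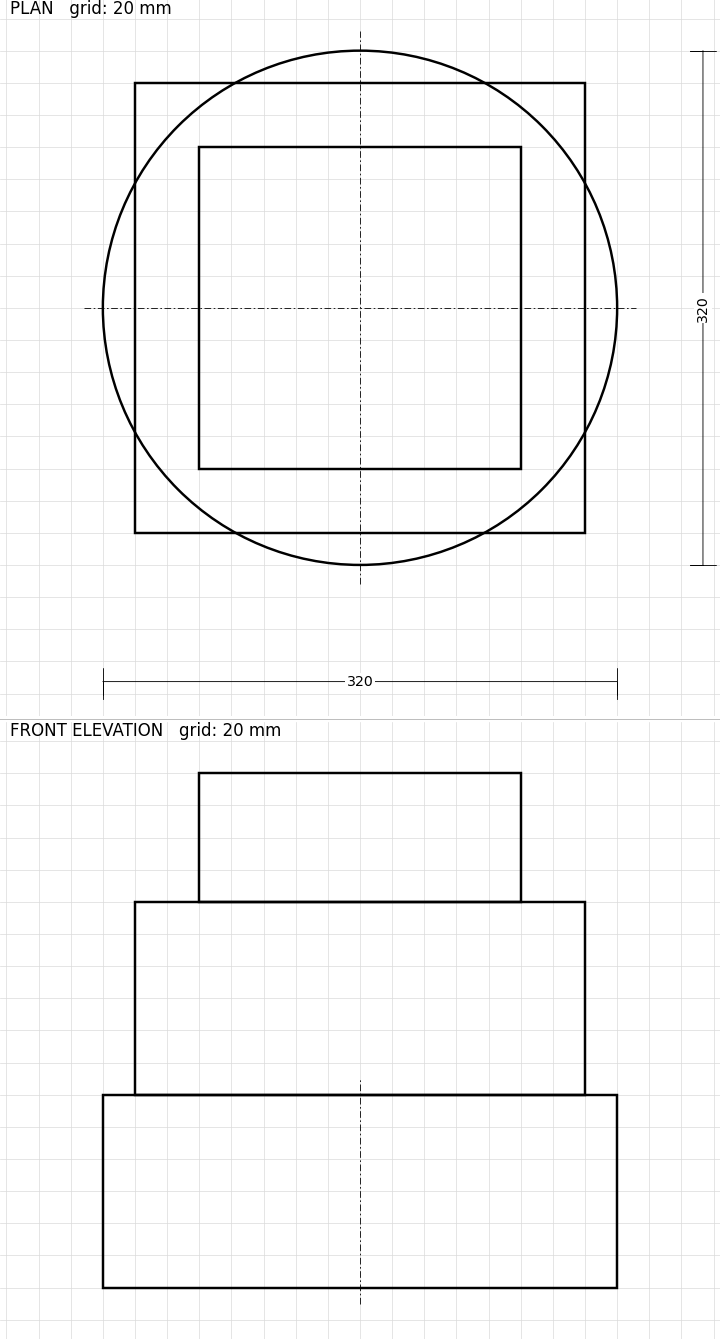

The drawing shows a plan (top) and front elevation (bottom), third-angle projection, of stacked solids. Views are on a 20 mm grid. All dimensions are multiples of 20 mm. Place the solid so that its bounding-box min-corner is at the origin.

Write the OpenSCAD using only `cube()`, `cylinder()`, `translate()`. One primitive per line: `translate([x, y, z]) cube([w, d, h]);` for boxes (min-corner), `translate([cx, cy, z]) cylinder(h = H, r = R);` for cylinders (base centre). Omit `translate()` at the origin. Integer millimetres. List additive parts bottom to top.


translate([160, 160, 0]) cylinder(h = 120, r = 160);
translate([20, 20, 120]) cube([280, 280, 120]);
translate([60, 60, 240]) cube([200, 200, 80]);
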